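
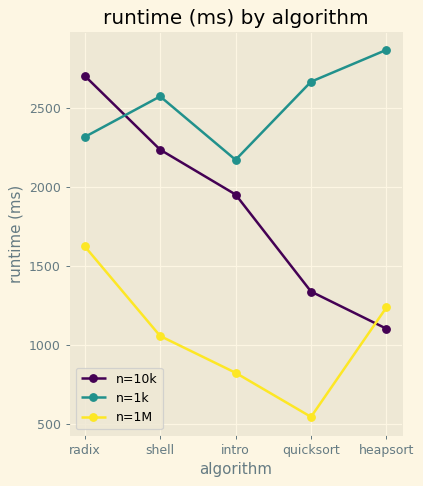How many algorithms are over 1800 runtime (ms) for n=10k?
3

Above 1800: radix, shell, intro.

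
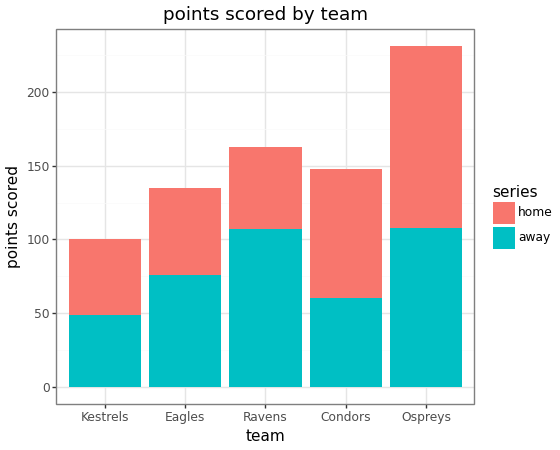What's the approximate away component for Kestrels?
≈ 40

away top ≈ 40, bottom ≈ 0; segment ≈ 40.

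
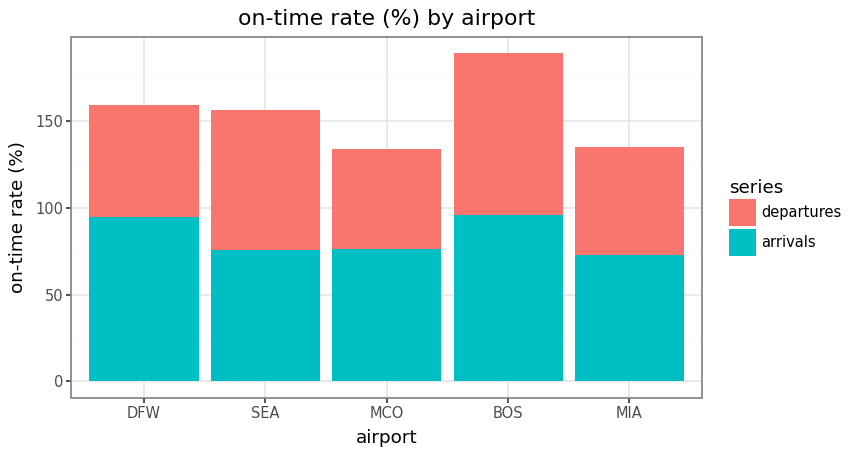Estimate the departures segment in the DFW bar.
departures top ≈ 160, bottom ≈ 100; segment ≈ 60.

≈ 60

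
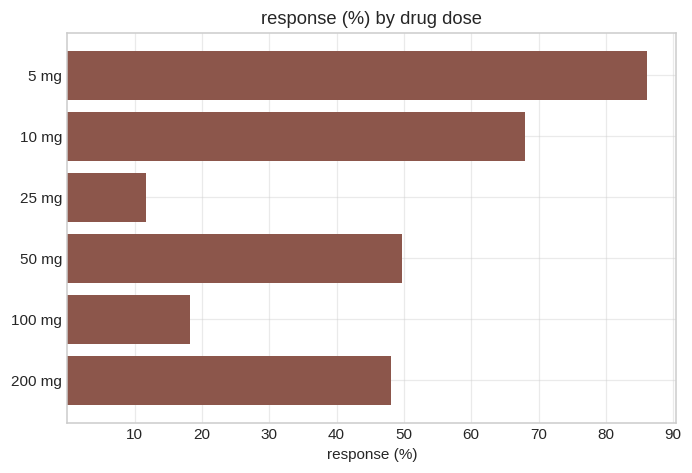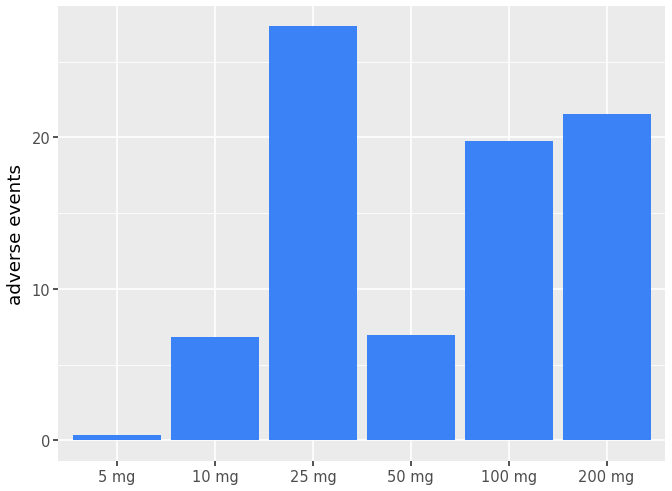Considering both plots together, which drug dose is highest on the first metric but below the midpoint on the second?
5 mg

Chart 2 median adverse events ≈ 15; below-median drug doses: 5 mg, 10 mg, 50 mg. Among those, 5 mg has the highest response (%) (≈ 90).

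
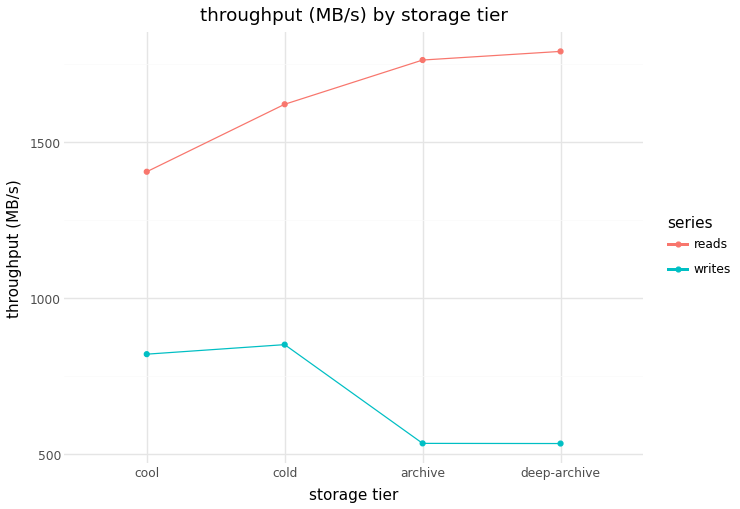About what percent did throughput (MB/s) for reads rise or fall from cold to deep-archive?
cold ≈ 1600, deep-archive ≈ 1800; (1800 − 1600) / 1600 ≈ +12.5%.

≈ +12.5%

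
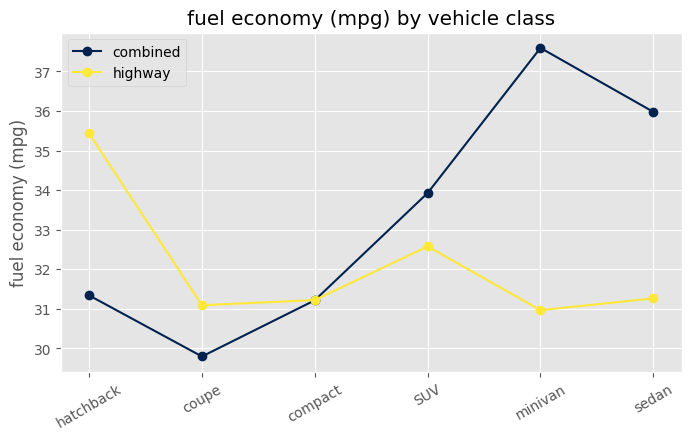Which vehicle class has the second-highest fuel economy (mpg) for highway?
Top 3 for highway: hatchback ≈ 35, SUV ≈ 33, sedan ≈ 31.

SUV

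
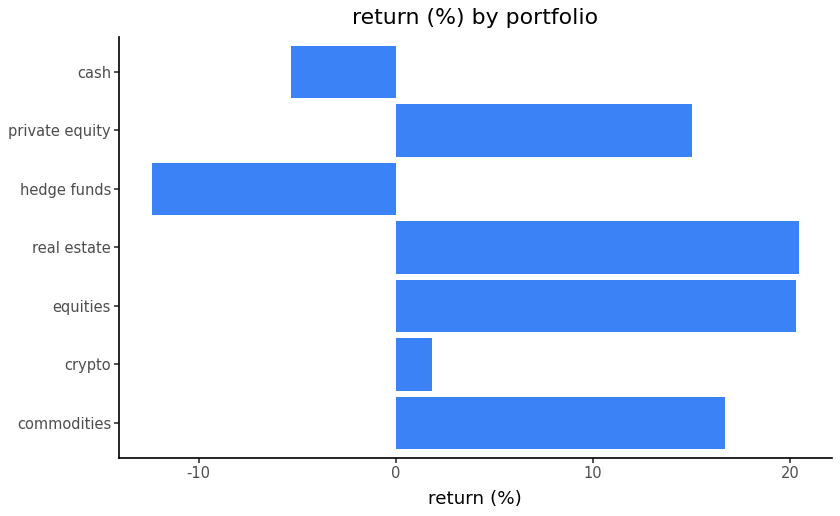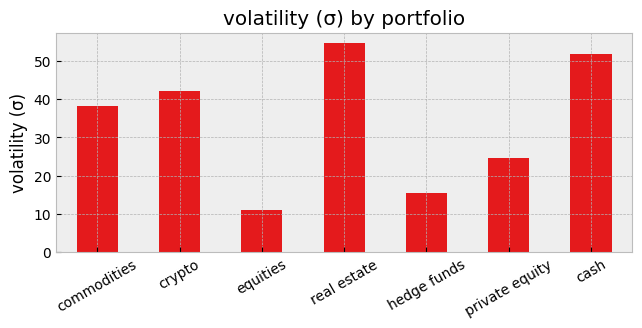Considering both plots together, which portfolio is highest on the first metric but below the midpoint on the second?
equities

Chart 2 median volatility (σ) ≈ 40; below-median portfolios: equities, hedge funds, private equity. Among those, equities has the highest return (%) (≈ 20).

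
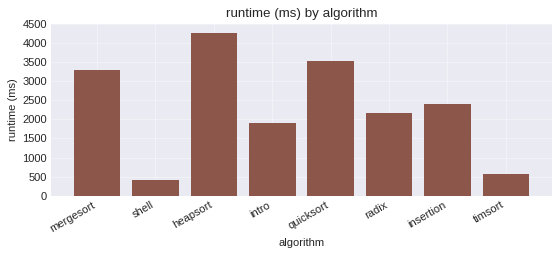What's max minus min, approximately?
Max heapsort ≈ 4500, min shell ≈ 500; range ≈ 4000.

≈ 4000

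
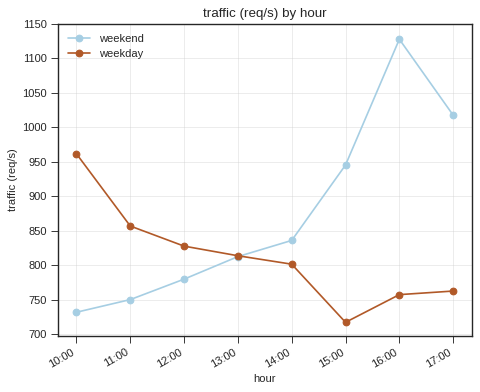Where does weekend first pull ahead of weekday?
14:00

13:00: weekend ≈ 800 vs weekday ≈ 800 (not yet); 14:00: weekend ≈ 850 vs weekday ≈ 800 (first crossover).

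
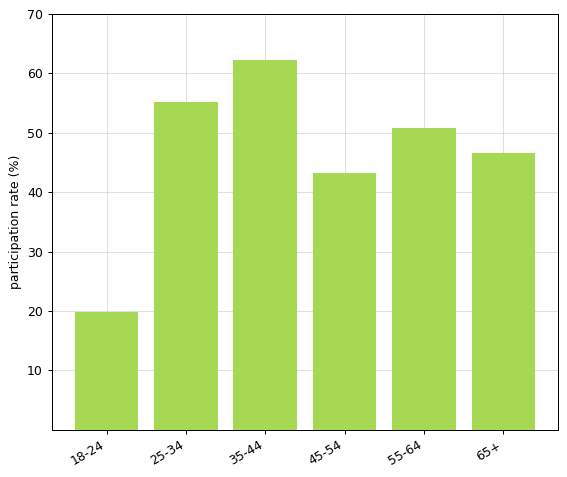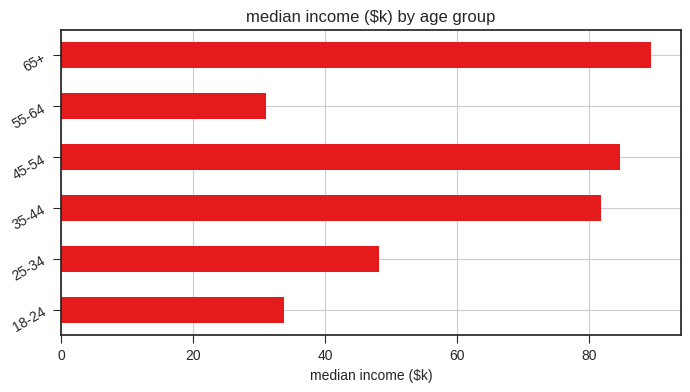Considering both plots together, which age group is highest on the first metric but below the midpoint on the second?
Chart 2 median median income ($k) ≈ 60; below-median age groups: 18-24, 25-34, 55-64. Among those, 25-34 has the highest participation rate (%) (≈ 60).

25-34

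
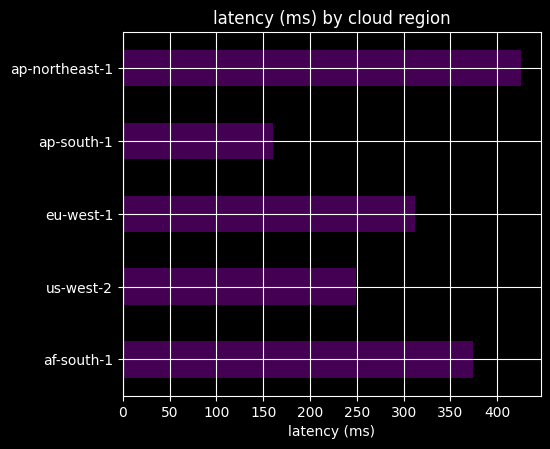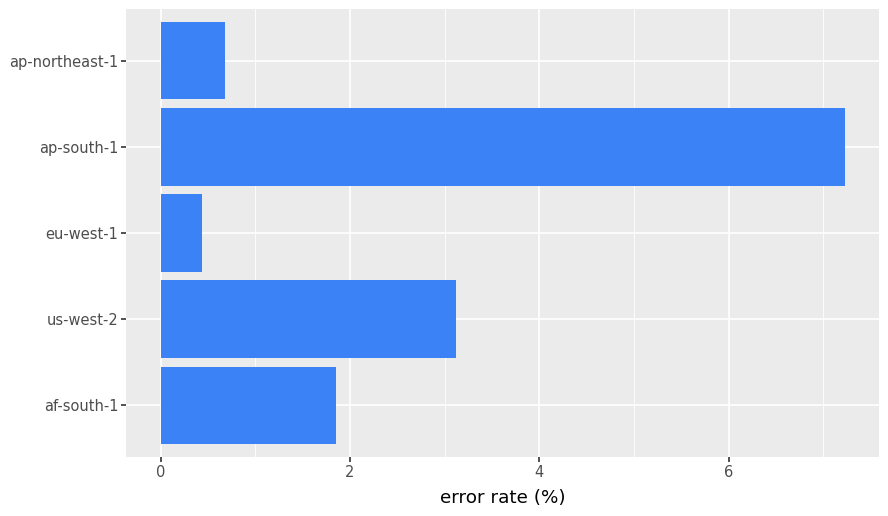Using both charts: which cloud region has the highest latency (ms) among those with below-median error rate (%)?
Chart 2 median error rate (%) ≈ 2; below-median cloud regions: eu-west-1, ap-northeast-1. Among those, ap-northeast-1 has the highest latency (ms) (≈ 450).

ap-northeast-1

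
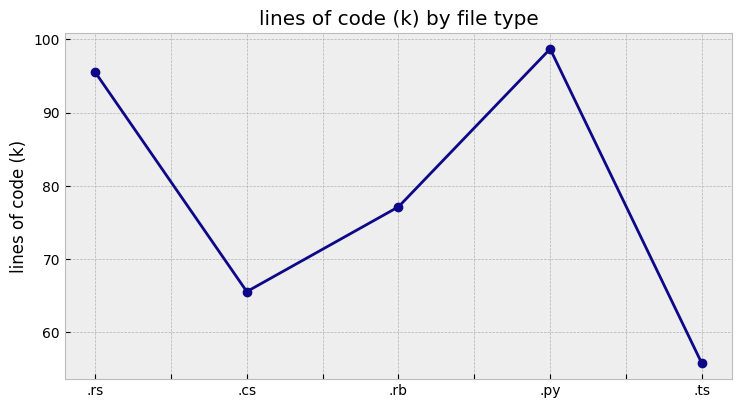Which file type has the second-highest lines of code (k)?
Top 3: .py ≈ 100, .rs ≈ 95, .rb ≈ 75.

.rs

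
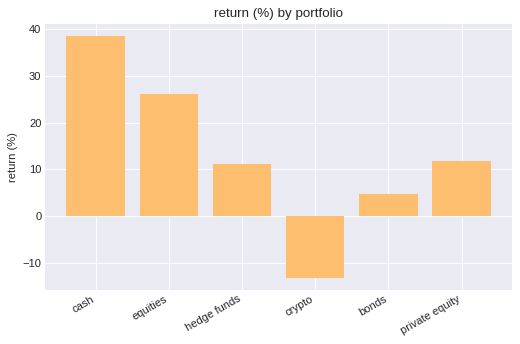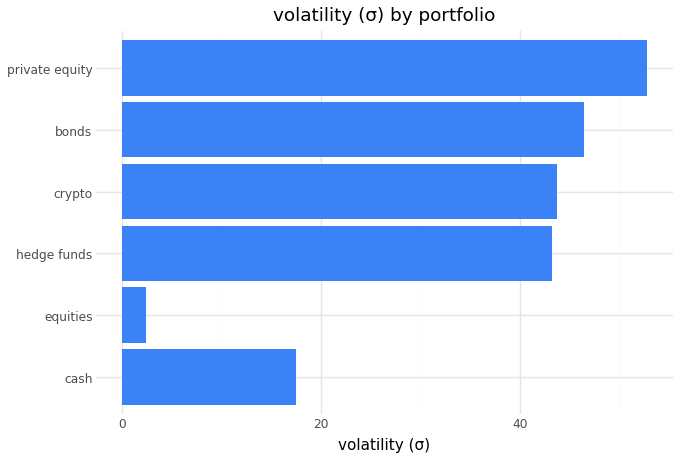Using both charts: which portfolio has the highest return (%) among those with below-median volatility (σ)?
Chart 2 median volatility (σ) ≈ 45; below-median portfolios: cash, equities, hedge funds. Among those, cash has the highest return (%) (≈ 40).

cash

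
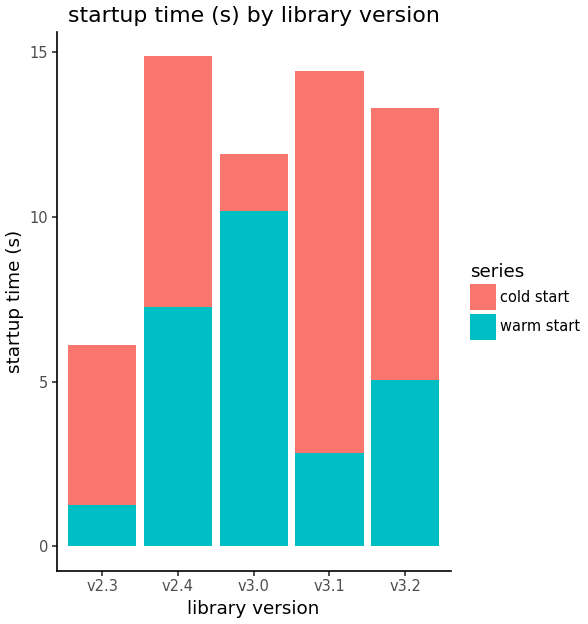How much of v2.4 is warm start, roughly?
warm start top ≈ 8, bottom ≈ 0; segment ≈ 8.

≈ 8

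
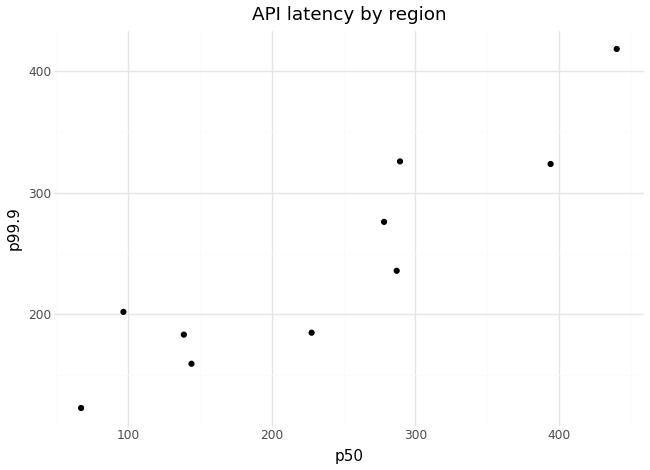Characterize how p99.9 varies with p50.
Points are positively correlated; strong (|r| ≈ 0.9).

positive, strong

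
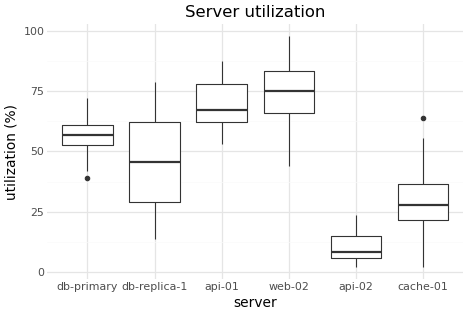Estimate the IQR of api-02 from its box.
Q3 ≈ 20, Q1 ≈ 10; IQR ≈ 10.

≈ 10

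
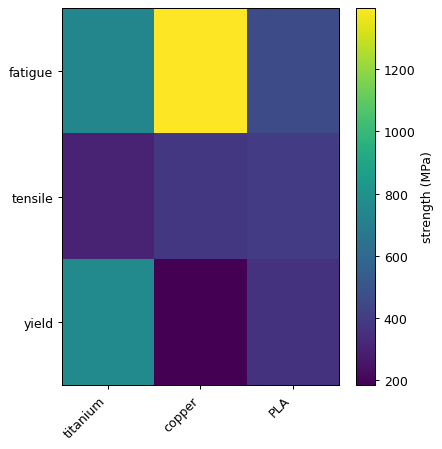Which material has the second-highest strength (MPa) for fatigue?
Top 3 for fatigue: copper ≈ 1400, titanium ≈ 800, PLA ≈ 400.

titanium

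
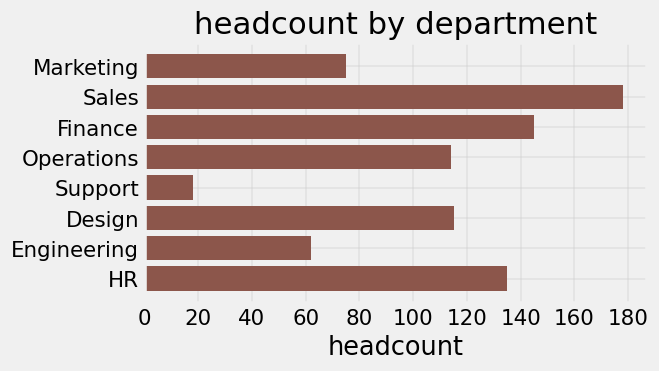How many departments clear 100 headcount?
Above 100: Sales, Finance, Operations, Design, HR.

5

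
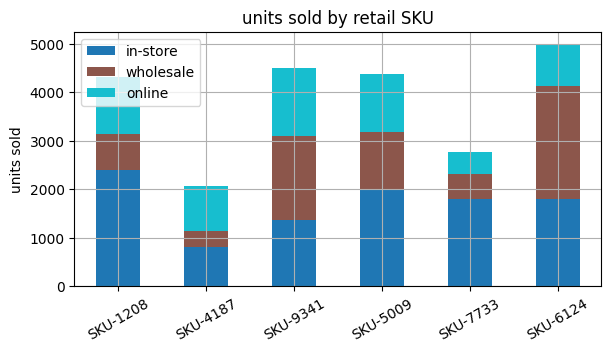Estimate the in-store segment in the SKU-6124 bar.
in-store top ≈ 2000, bottom ≈ 0; segment ≈ 2000.

≈ 2000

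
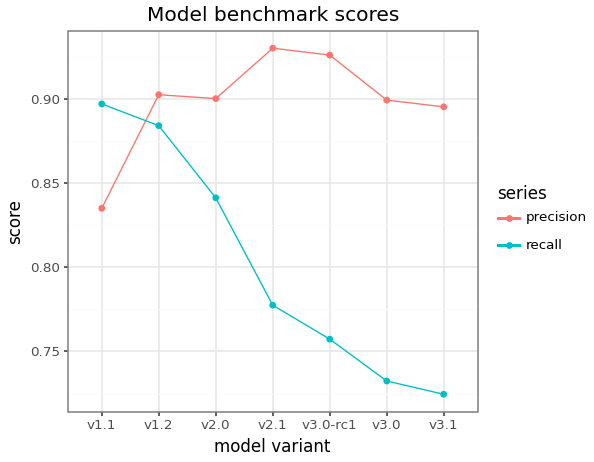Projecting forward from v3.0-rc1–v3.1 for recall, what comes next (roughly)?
≈ 0.7

Last three: 0.76, 0.74, 0.72 → slope ≈ -0.02/step → next ≈ 0.7.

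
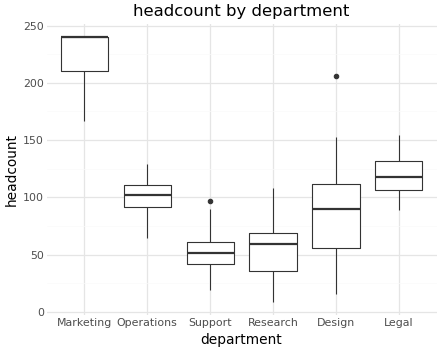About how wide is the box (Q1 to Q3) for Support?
≈ 20

Q3 ≈ 60, Q1 ≈ 40; IQR ≈ 20.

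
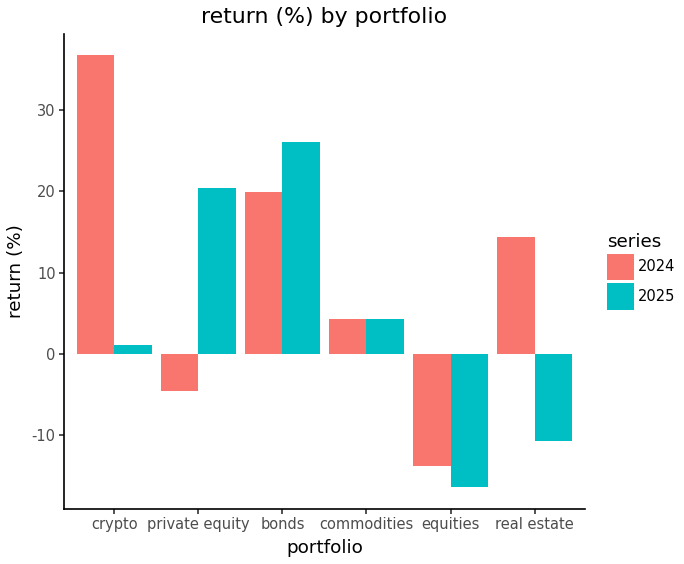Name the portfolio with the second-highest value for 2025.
private equity

Top 3 for 2025: bonds ≈ 25, private equity ≈ 20, commodities ≈ 5.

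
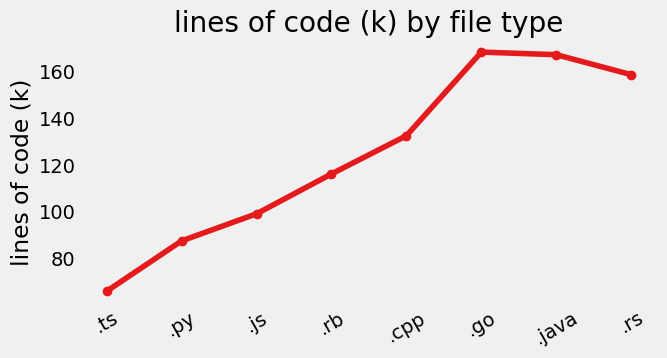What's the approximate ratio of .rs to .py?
.rs ≈ 160, .py ≈ 90; 160/90 ≈ 1.78.

≈ 1.78×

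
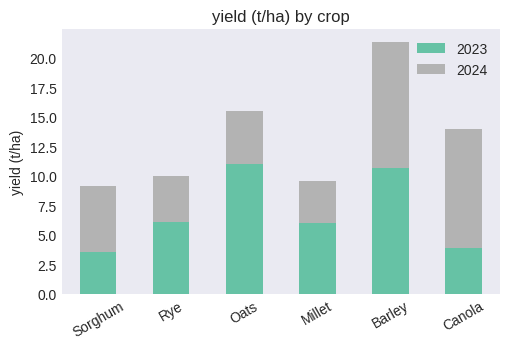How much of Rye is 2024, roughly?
≈ 4

2024 top ≈ 10, bottom ≈ 6; segment ≈ 4.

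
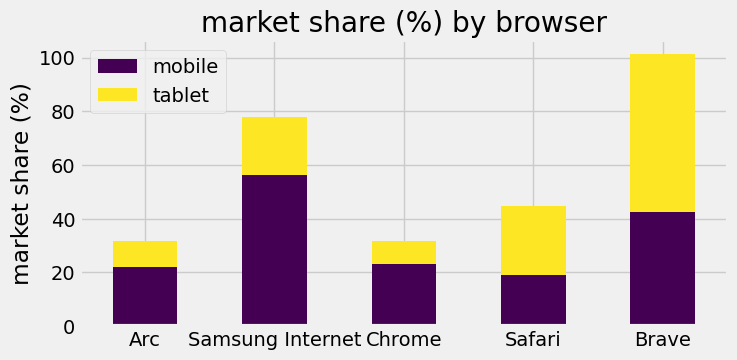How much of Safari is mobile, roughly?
≈ 20

mobile top ≈ 20, bottom ≈ 0; segment ≈ 20.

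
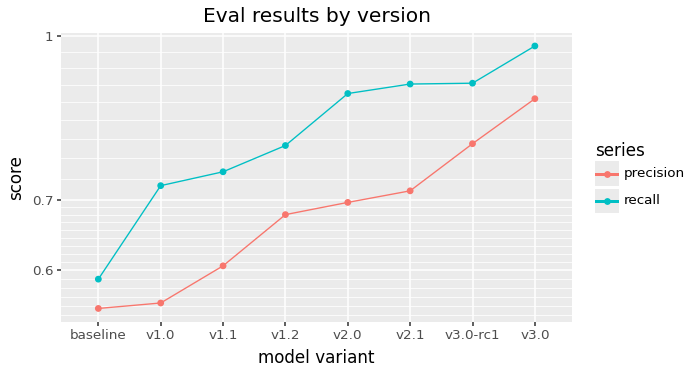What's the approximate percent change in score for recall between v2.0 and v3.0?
≈ +11.1%

v2.0 ≈ 0.90, v3.0 ≈ 1.00; (1.00 − 0.90) / 0.90 ≈ +11.1%.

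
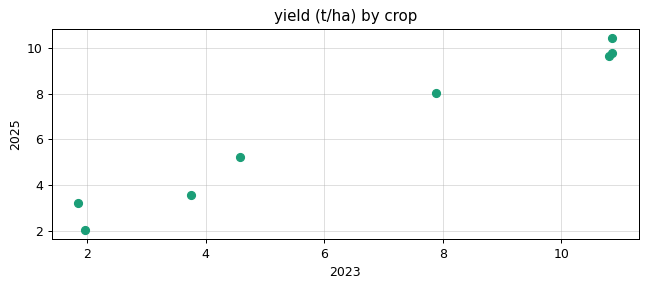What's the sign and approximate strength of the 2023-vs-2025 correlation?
Points are positively correlated; strong (|r| ≈ 1.0).

positive, strong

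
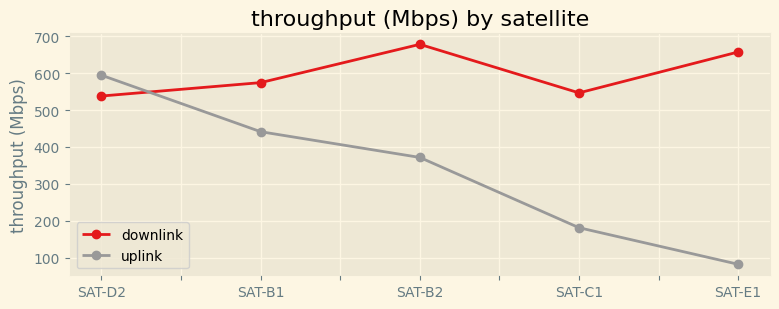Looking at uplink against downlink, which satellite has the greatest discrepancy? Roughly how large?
SAT-E1, ≈ 550 Mbps

SAT-E1: uplink ≈ 100, downlink ≈ 650 → gap ≈ 550. Next-largest (SAT-C1) is only ≈ 350.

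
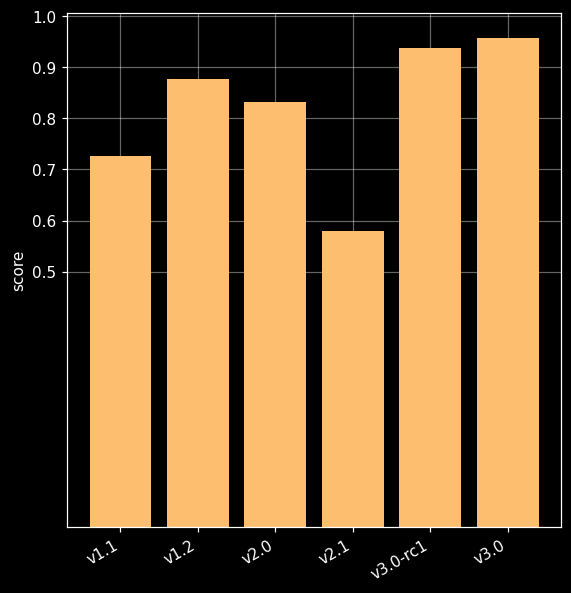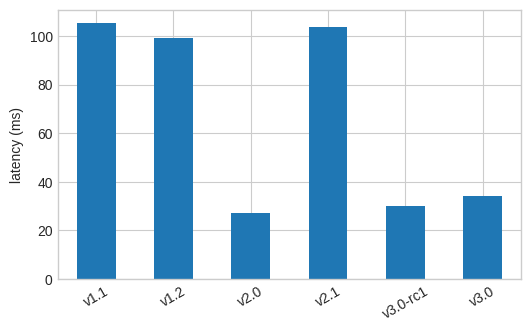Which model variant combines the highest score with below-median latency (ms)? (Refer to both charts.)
Chart 2 median latency (ms) ≈ 70; below-median model variants: v2.0, v3.0-rc1, v3.0. Among those, v3.0 has the highest score (≈ 1).

v3.0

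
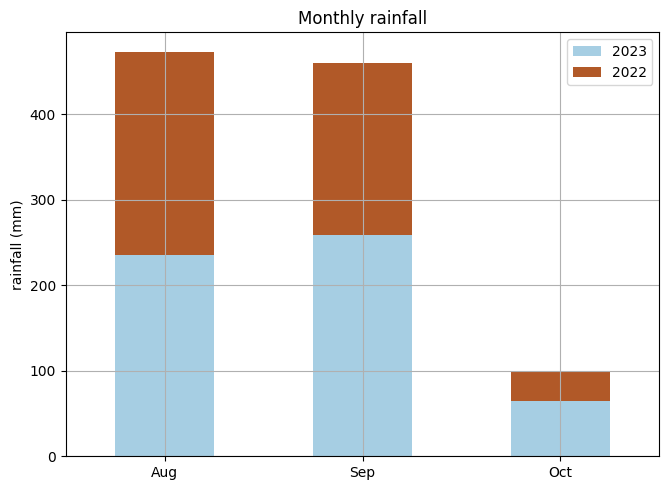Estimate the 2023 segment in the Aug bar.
2023 top ≈ 250, bottom ≈ 0; segment ≈ 250.

≈ 250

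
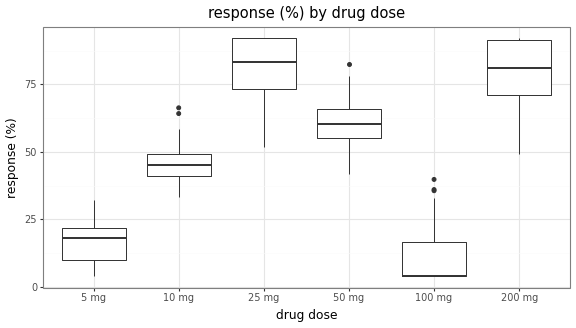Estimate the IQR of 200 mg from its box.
≈ 20

Q3 ≈ 90, Q1 ≈ 70; IQR ≈ 20.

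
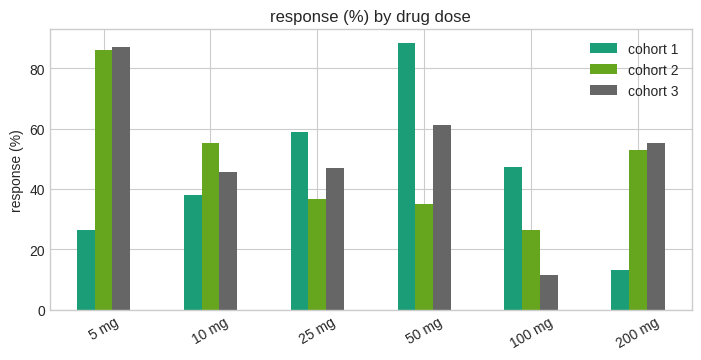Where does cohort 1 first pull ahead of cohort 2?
25 mg

10 mg: cohort 1 ≈ 40 vs cohort 2 ≈ 60 (not yet); 25 mg: cohort 1 ≈ 60 vs cohort 2 ≈ 40 (first crossover).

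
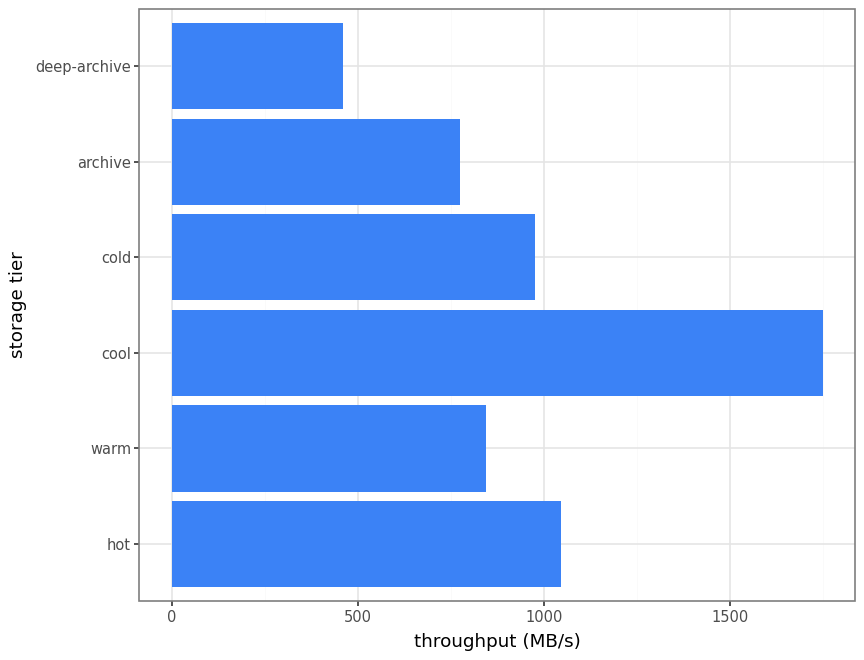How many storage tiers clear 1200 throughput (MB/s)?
Above 1200: cool.

1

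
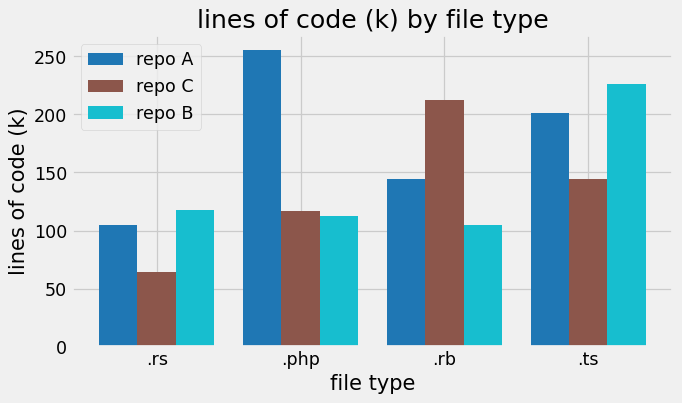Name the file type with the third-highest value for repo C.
Top 4 for repo C: .rb ≈ 200, .ts ≈ 150, .php ≈ 125, .rs ≈ 75.

.php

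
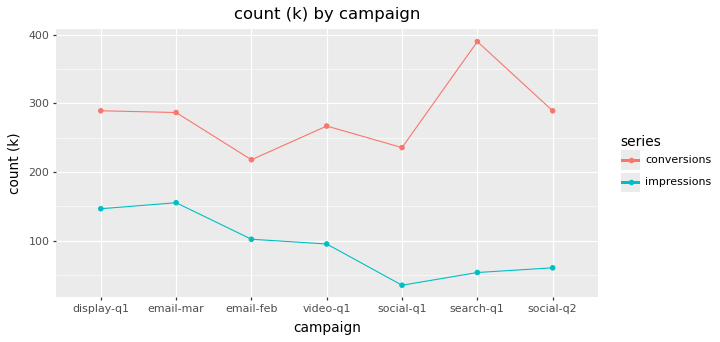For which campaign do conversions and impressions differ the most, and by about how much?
search-q1: conversions ≈ 400, impressions ≈ 50 → gap ≈ 350. Next-largest (social-q2) is only ≈ 250.

search-q1, ≈ 350 k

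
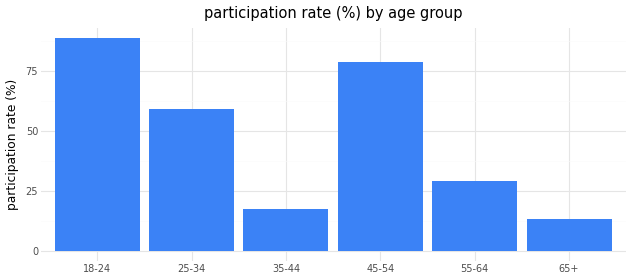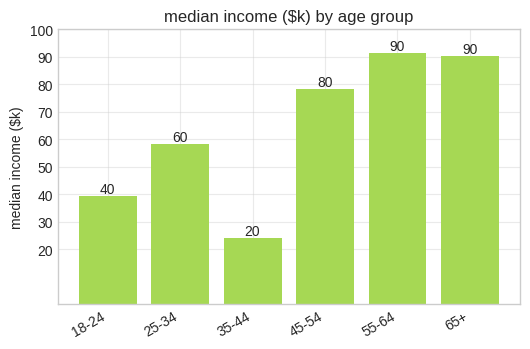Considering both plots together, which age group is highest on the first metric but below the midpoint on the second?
18-24

Chart 2 median median income ($k) ≈ 70; below-median age groups: 18-24, 25-34, 35-44. Among those, 18-24 has the highest participation rate (%) (≈ 90).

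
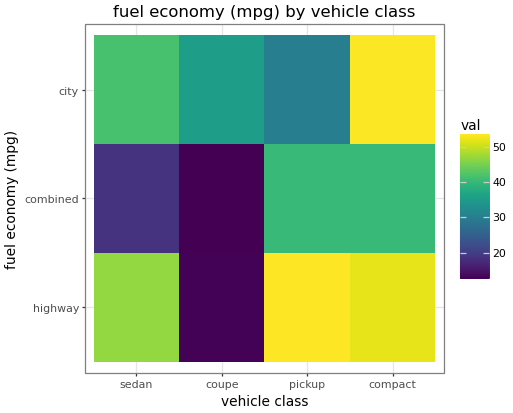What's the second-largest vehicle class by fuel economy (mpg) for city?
Top 3 for city: compact ≈ 55, sedan ≈ 40, coupe ≈ 35.

sedan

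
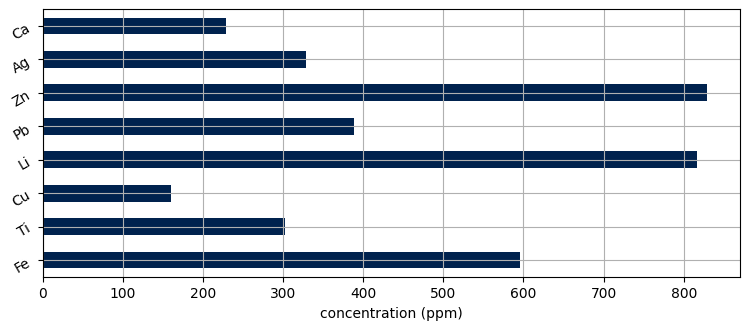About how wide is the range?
Max Zn ≈ 800, min Cu ≈ 200; range ≈ 600.

≈ 600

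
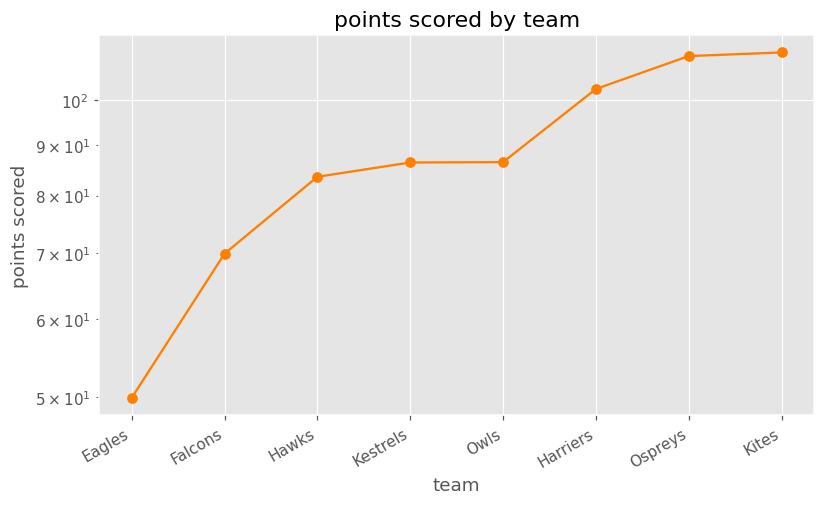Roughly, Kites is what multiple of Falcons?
Kites ≈ 110, Falcons ≈ 70; 110/70 ≈ 1.57.

≈ 1.57×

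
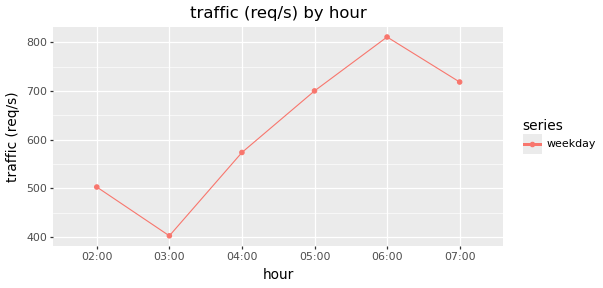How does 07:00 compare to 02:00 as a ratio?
≈ 1.4×

07:00 ≈ 700, 02:00 ≈ 500; 700/500 ≈ 1.4.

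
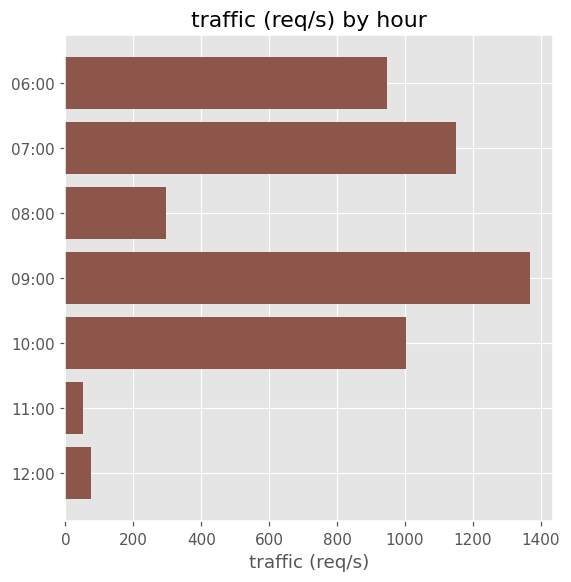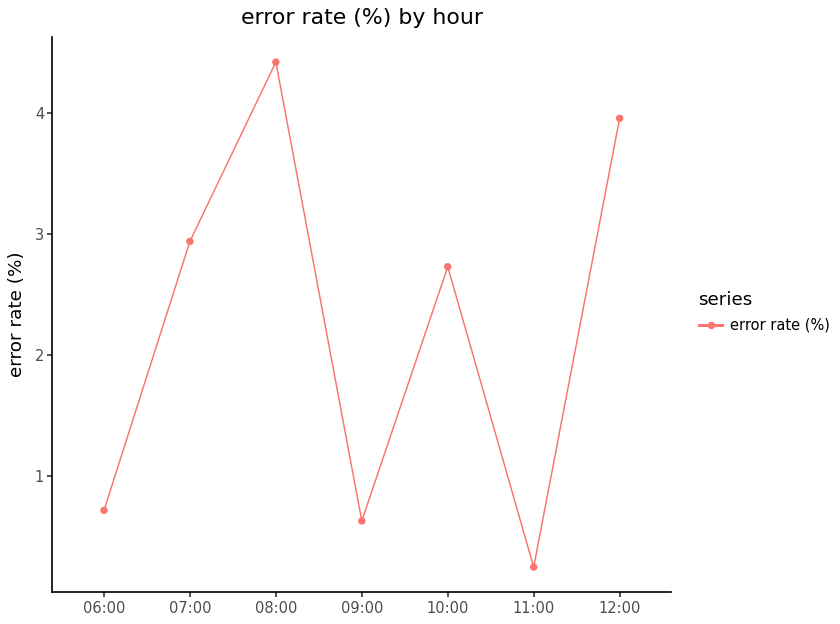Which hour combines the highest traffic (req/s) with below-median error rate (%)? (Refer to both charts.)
Chart 2 median error rate (%) ≈ 2.5; below-median hours: 06:00, 09:00, 11:00. Among those, 09:00 has the highest traffic (req/s) (≈ 1400).

09:00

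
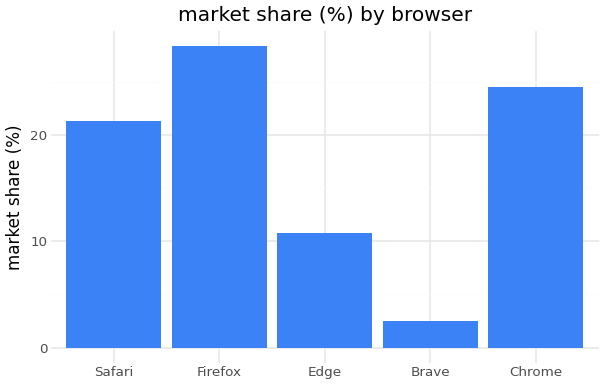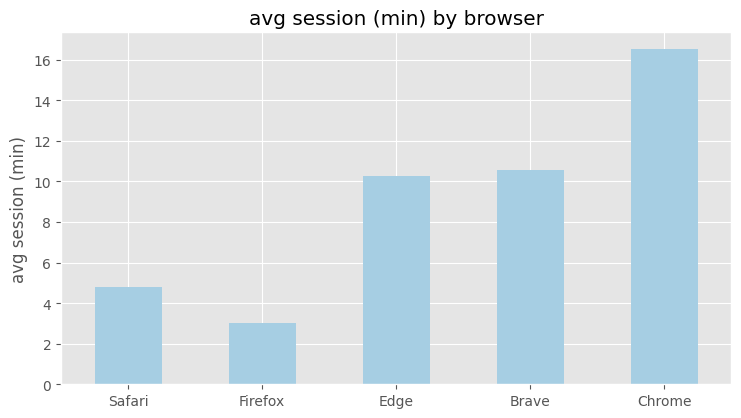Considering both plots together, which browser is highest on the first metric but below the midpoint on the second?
Firefox

Chart 2 median avg session (min) ≈ 10; below-median browsers: Safari, Firefox. Among those, Firefox has the highest market share (%) (≈ 30).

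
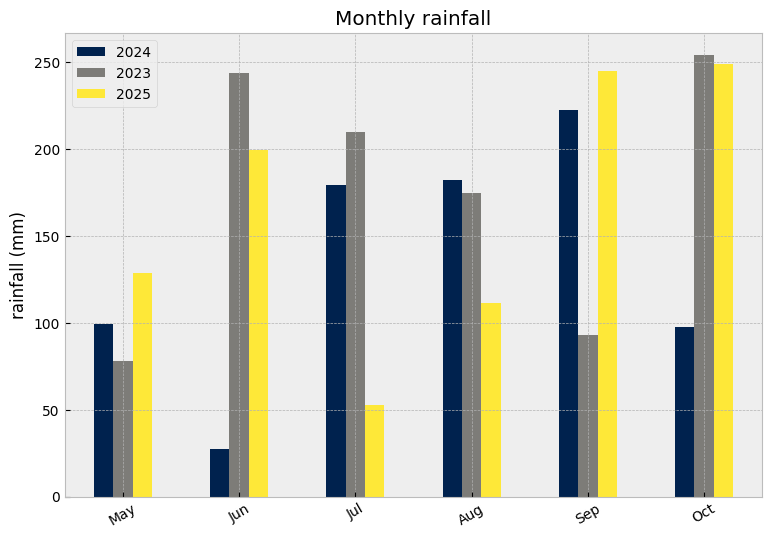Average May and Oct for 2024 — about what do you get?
≈ 100

(100 + 100) / 2 ≈ 100.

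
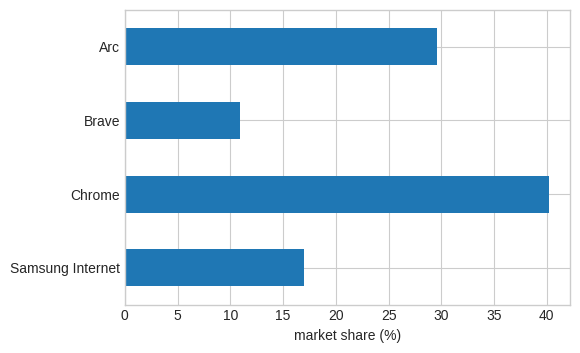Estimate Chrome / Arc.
≈ 1.33×

Chrome ≈ 40, Arc ≈ 30; 40/30 ≈ 1.33.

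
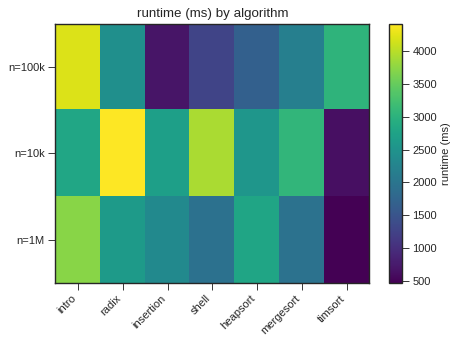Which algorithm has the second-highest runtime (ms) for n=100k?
Top 3 for n=100k: intro ≈ 4000, timsort ≈ 3000, radix ≈ 2500.

timsort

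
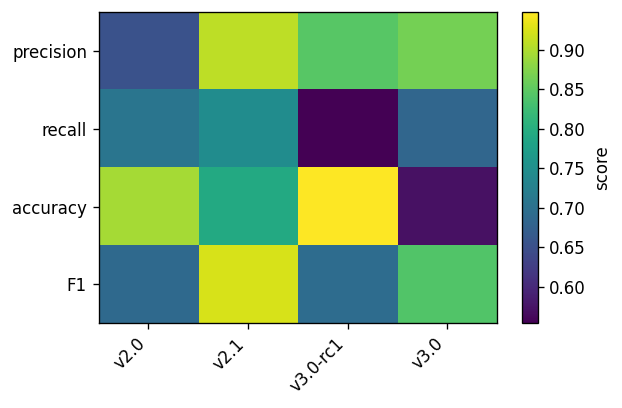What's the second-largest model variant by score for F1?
Top 3 for F1: v2.1 ≈ 0.90, v3.0 ≈ 0.85, v3.0-rc1 ≈ 0.70.

v3.0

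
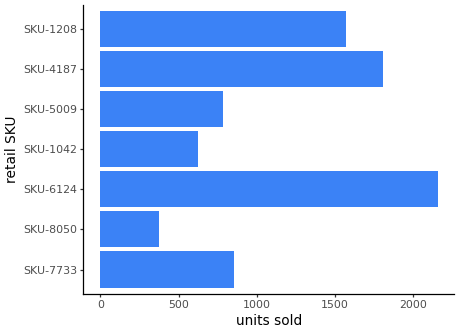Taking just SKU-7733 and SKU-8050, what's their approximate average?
(800 + 400) / 2 ≈ 600.

≈ 600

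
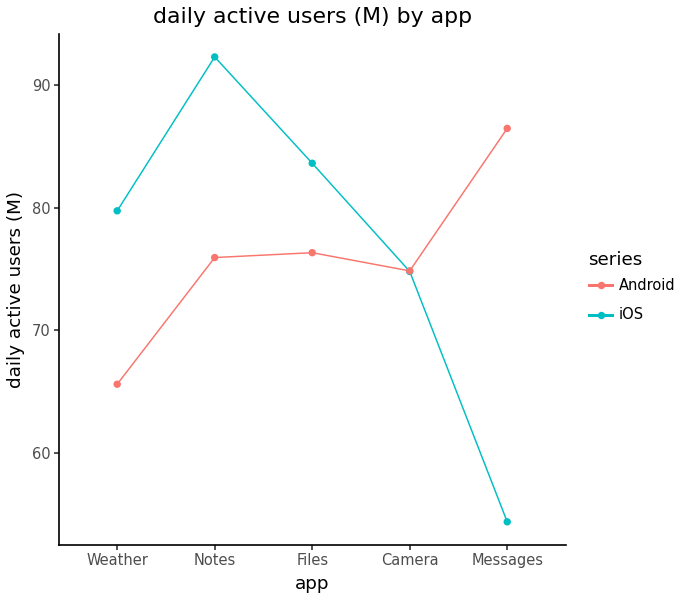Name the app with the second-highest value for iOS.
Top 3 for iOS: Notes ≈ 90, Files ≈ 85, Weather ≈ 80.

Files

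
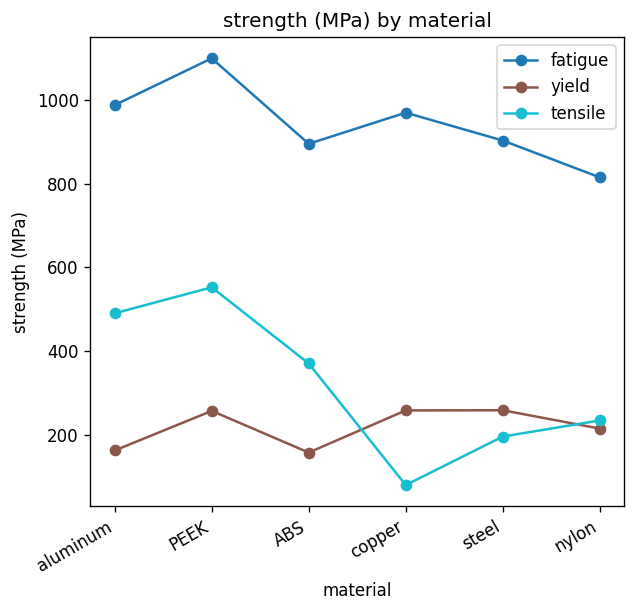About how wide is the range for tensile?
Max PEEK ≈ 600, min copper ≈ 100; range ≈ 500.

≈ 500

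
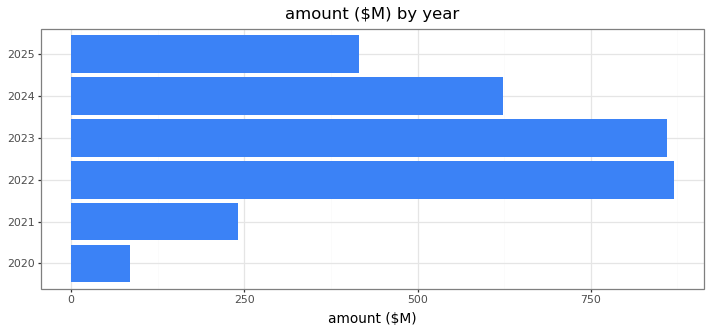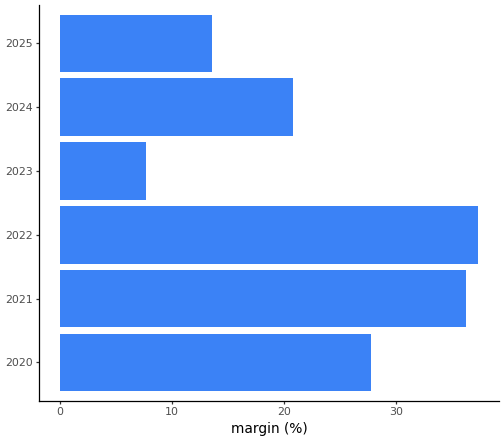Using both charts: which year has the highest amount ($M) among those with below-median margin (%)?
Chart 2 median margin (%) ≈ 25; below-median years: 2023, 2024, 2025. Among those, 2023 has the highest amount ($M) (≈ 900).

2023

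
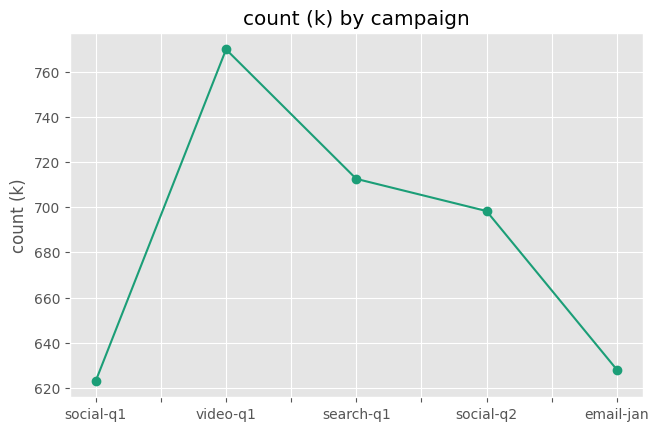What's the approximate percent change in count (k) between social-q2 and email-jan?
social-q2 ≈ 700, email-jan ≈ 620; (620 − 700) / 700 ≈ -11.4%.

≈ -11.4%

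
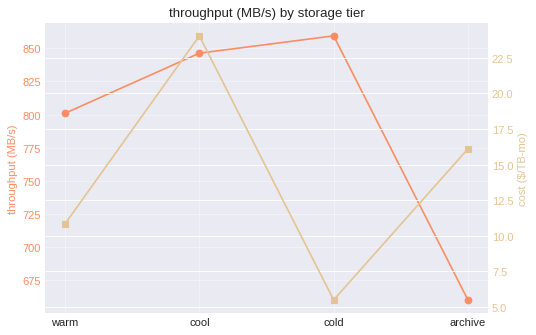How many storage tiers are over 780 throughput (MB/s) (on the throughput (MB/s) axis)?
3

Above 780: warm, cool, cold.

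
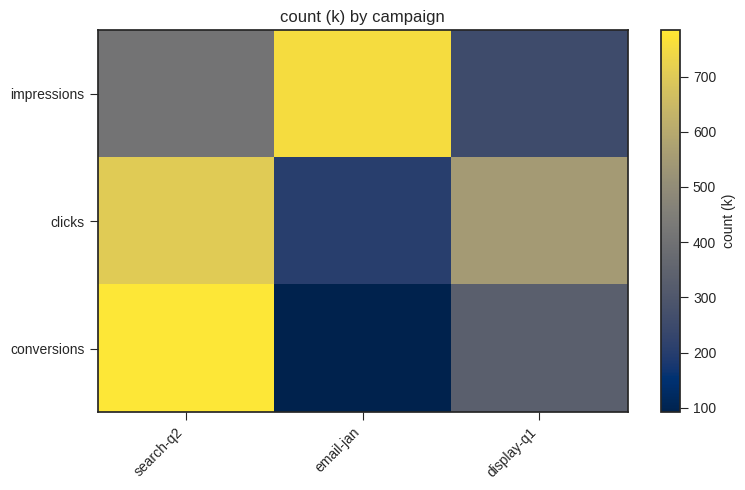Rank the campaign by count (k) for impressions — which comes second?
Top 3 for impressions: email-jan ≈ 800, search-q2 ≈ 400, display-q1 ≈ 300.

search-q2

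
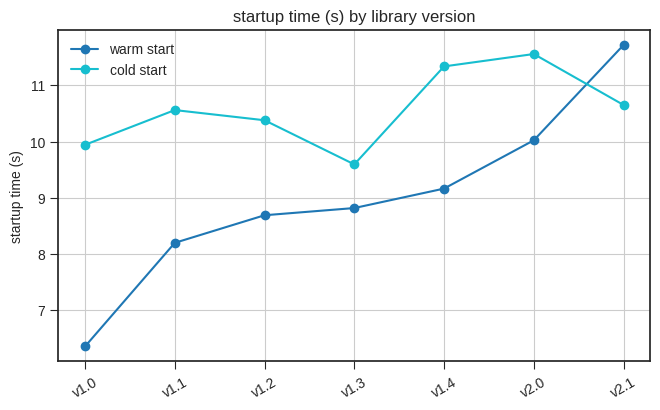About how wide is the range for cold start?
Max v2.0 ≈ 11.5, min v1.3 ≈ 9.5; range ≈ 2.0.

≈ 2.0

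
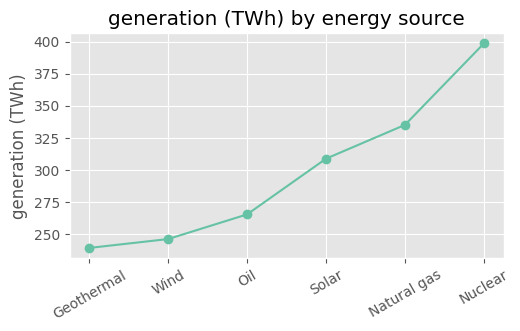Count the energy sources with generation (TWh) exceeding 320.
Above 320: Natural gas, Nuclear.

2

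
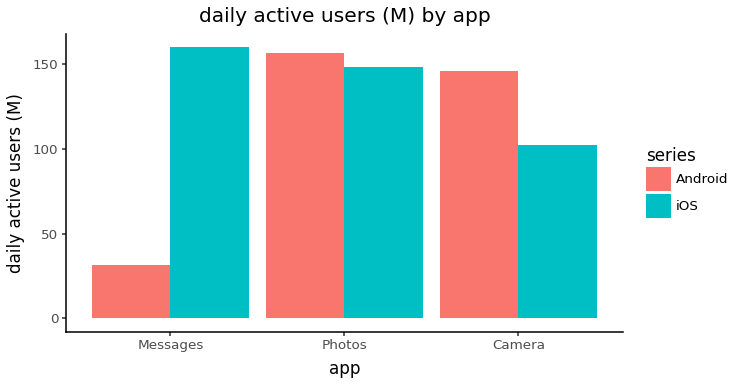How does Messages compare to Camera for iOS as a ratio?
Messages ≈ 160, Camera ≈ 100; 160/100 ≈ 1.6.

≈ 1.6×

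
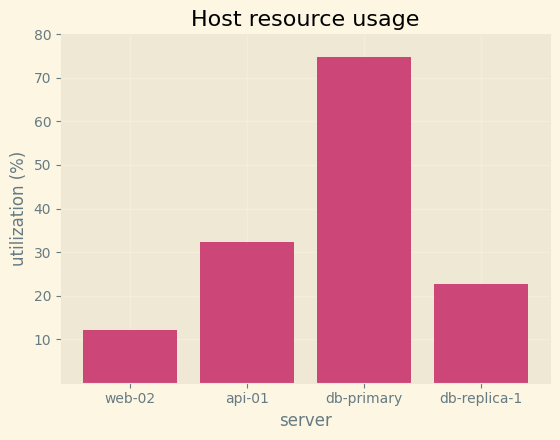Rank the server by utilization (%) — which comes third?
db-replica-1

Top 4: db-primary ≈ 70, api-01 ≈ 30, db-replica-1 ≈ 20, web-02 ≈ 10.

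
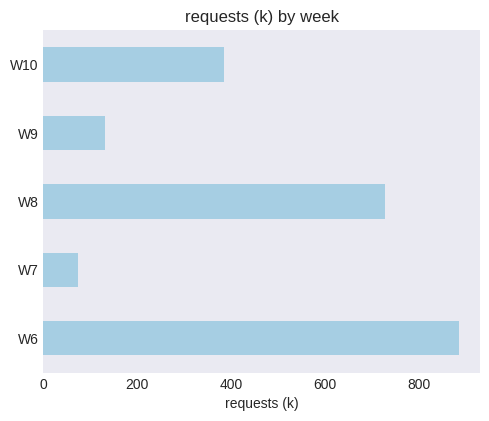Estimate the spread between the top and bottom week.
Max W6 ≈ 900, min W7 ≈ 100; range ≈ 800.

≈ 800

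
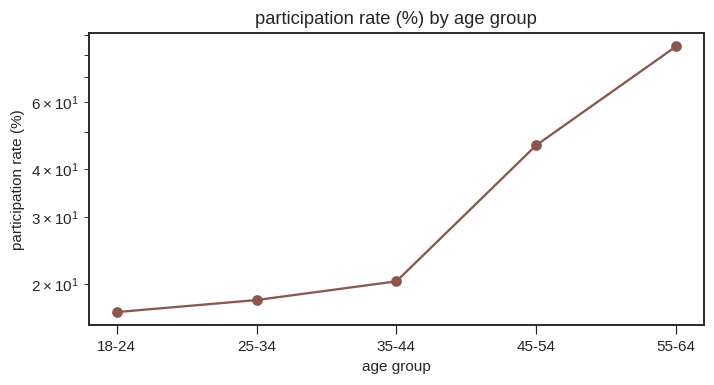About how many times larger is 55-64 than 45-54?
≈ 1.6×

55-64 ≈ 80, 45-54 ≈ 50; 80/50 ≈ 1.6.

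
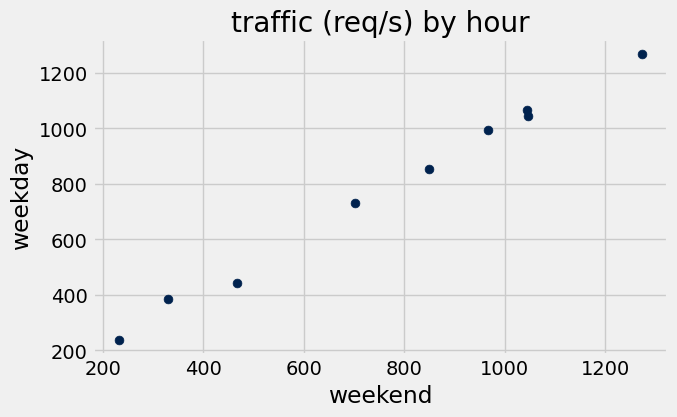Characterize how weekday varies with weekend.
Points are positively correlated; strong (|r| ≈ 1.0).

positive, strong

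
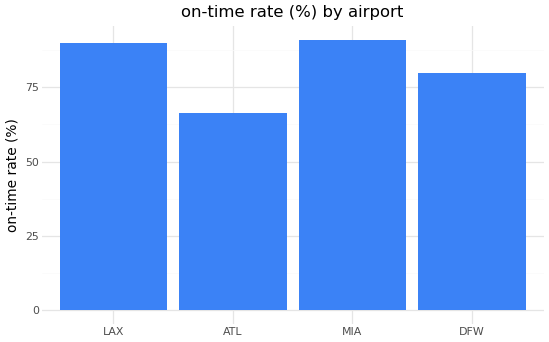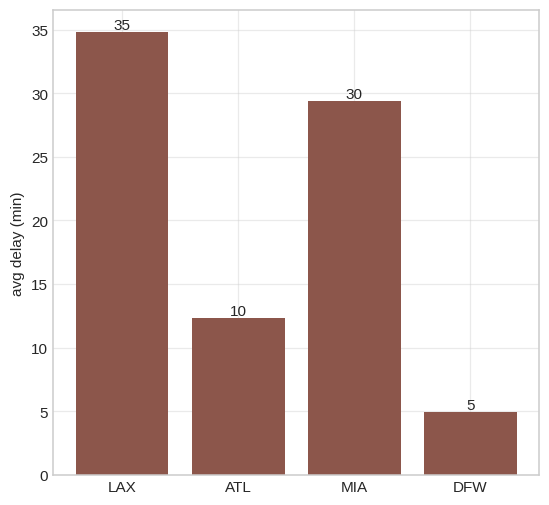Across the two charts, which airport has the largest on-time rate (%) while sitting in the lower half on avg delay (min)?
Chart 2 median avg delay (min) ≈ 20; below-median airports: ATL, DFW. Among those, DFW has the highest on-time rate (%) (≈ 80).

DFW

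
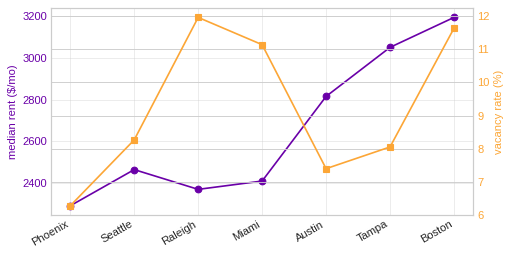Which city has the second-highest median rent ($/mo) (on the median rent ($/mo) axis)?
Tampa

Top 3 (on the median rent ($/mo) axis): Boston ≈ 3200, Tampa ≈ 3100, Austin ≈ 2800.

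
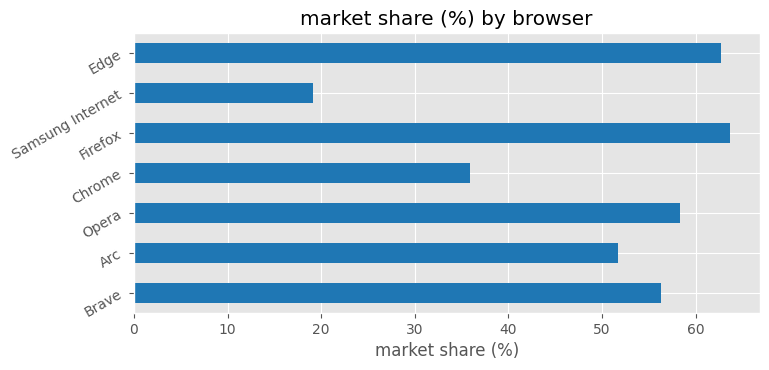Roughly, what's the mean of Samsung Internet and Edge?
(20 + 60) / 2 ≈ 40.

≈ 40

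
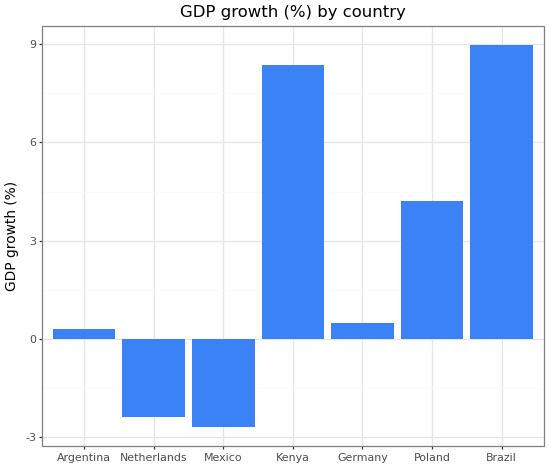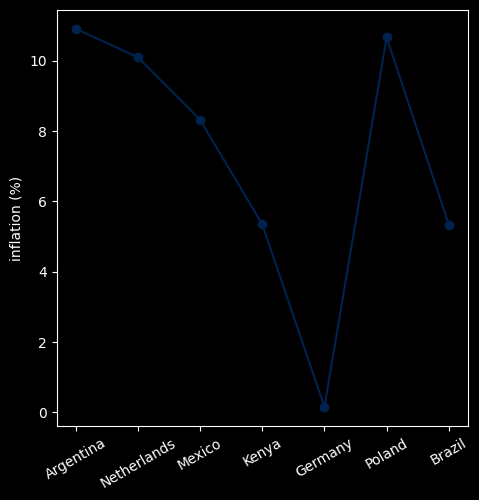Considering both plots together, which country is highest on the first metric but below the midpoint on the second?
Brazil

Chart 2 median inflation (%) ≈ 8; below-median countries: Kenya, Germany, Brazil. Among those, Brazil has the highest GDP growth (%) (≈ 9).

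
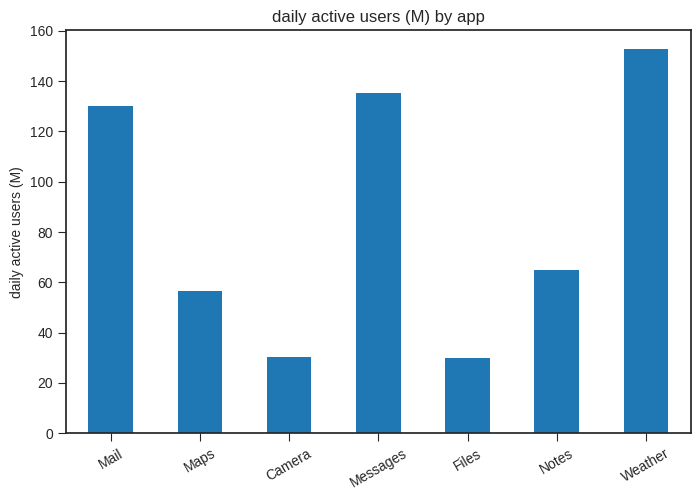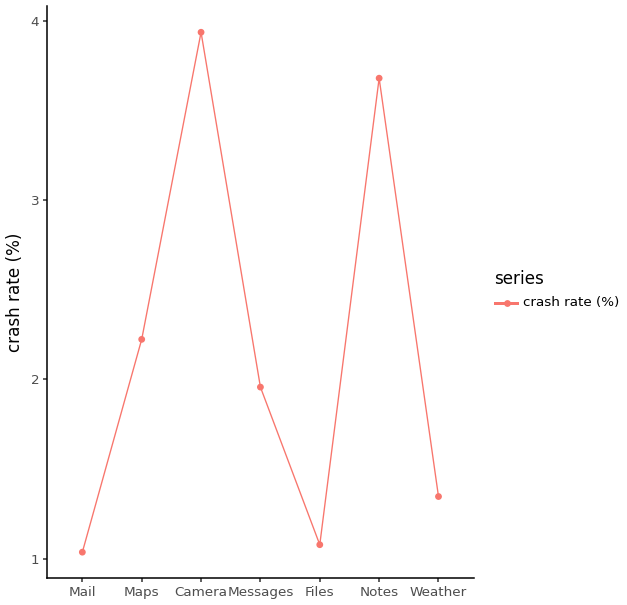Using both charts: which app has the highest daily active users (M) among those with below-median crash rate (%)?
Weather

Chart 2 median crash rate (%) ≈ 2; below-median apps: Mail, Files, Weather. Among those, Weather has the highest daily active users (M) (≈ 160).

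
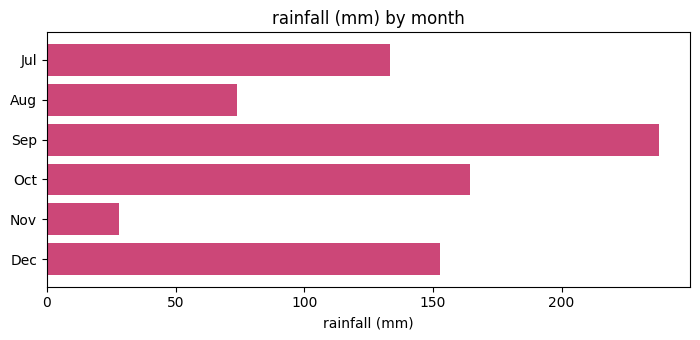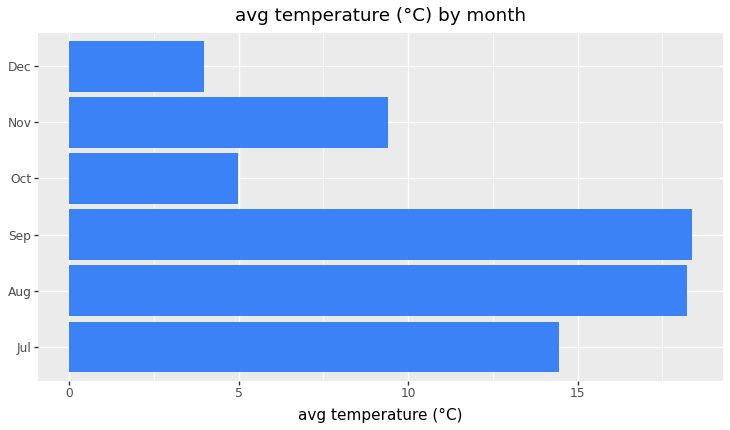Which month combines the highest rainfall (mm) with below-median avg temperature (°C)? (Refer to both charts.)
Oct

Chart 2 median avg temperature (°C) ≈ 12; below-median months: Oct, Nov, Dec. Among those, Oct has the highest rainfall (mm) (≈ 175).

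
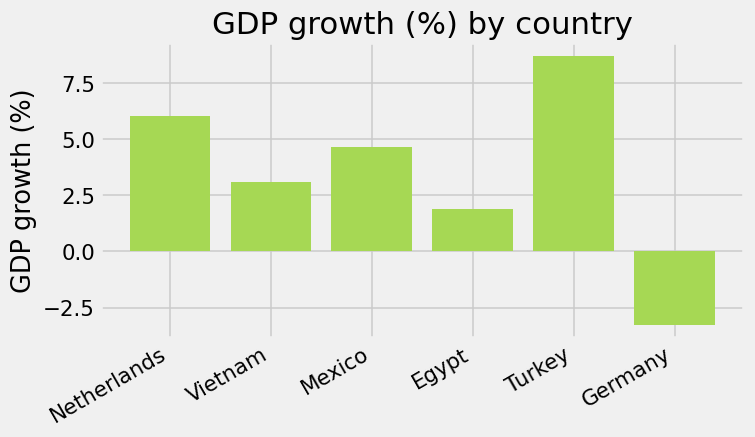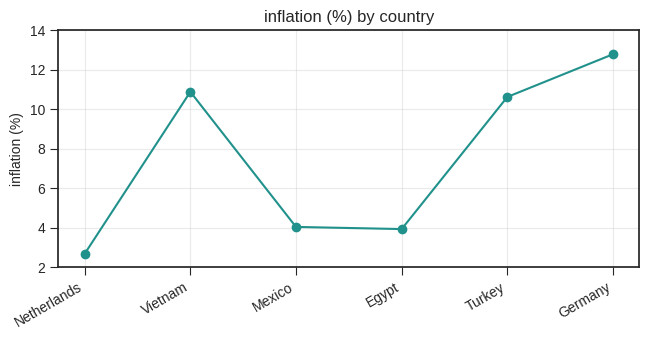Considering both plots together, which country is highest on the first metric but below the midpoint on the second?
Netherlands

Chart 2 median inflation (%) ≈ 8; below-median countries: Netherlands, Mexico, Egypt. Among those, Netherlands has the highest GDP growth (%) (≈ 6).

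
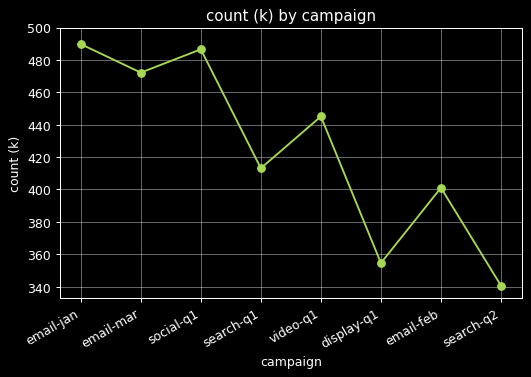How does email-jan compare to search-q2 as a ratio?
≈ 1.41×

email-jan ≈ 480, search-q2 ≈ 340; 480/340 ≈ 1.41.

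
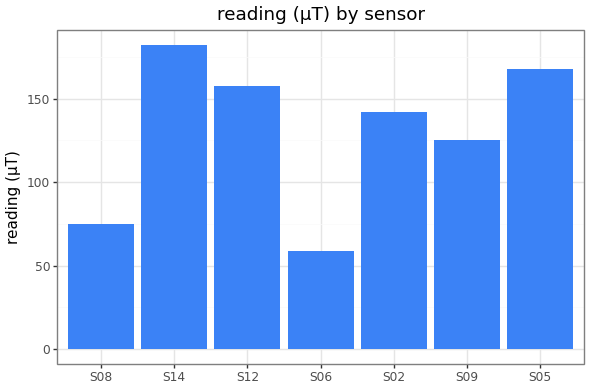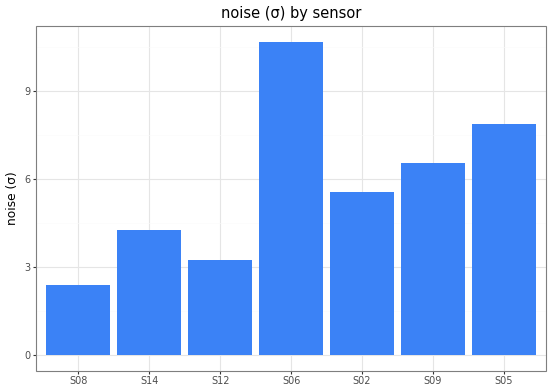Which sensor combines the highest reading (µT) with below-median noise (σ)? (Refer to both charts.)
S14

Chart 2 median noise (σ) ≈ 6; below-median sensors: S08, S14, S12. Among those, S14 has the highest reading (µT) (≈ 180).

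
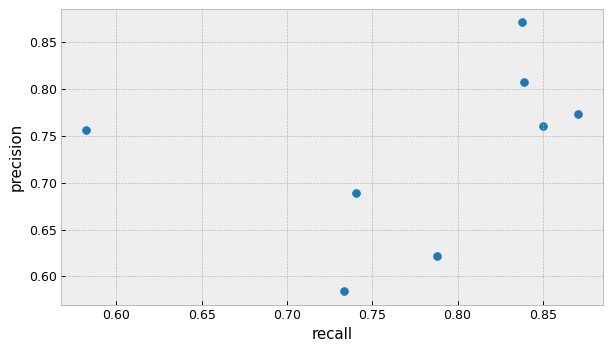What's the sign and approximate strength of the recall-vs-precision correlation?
positive, weak

Points are positively correlated; weak (|r| ≈ 0.3).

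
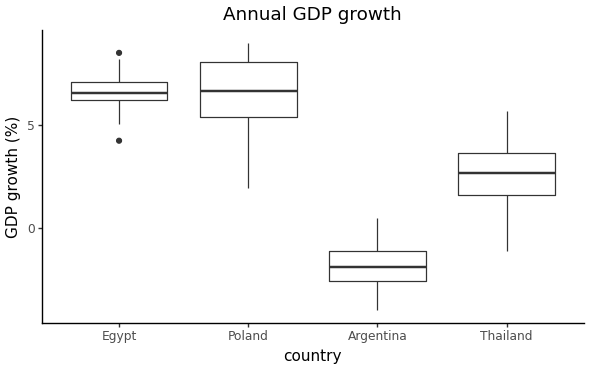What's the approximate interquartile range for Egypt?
≈ 1

Q3 ≈ 7, Q1 ≈ 6; IQR ≈ 1.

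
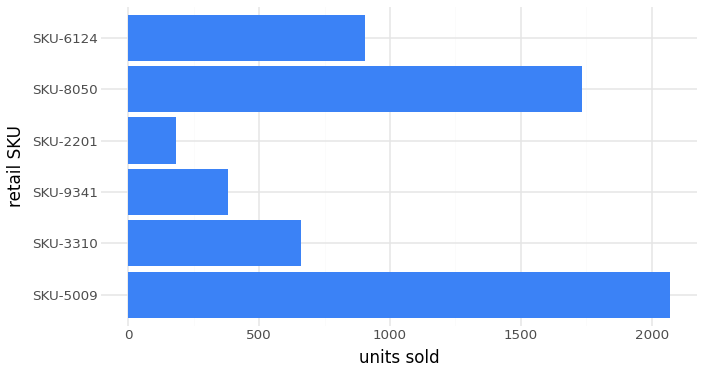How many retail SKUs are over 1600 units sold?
2

Above 1600: SKU-5009, SKU-8050.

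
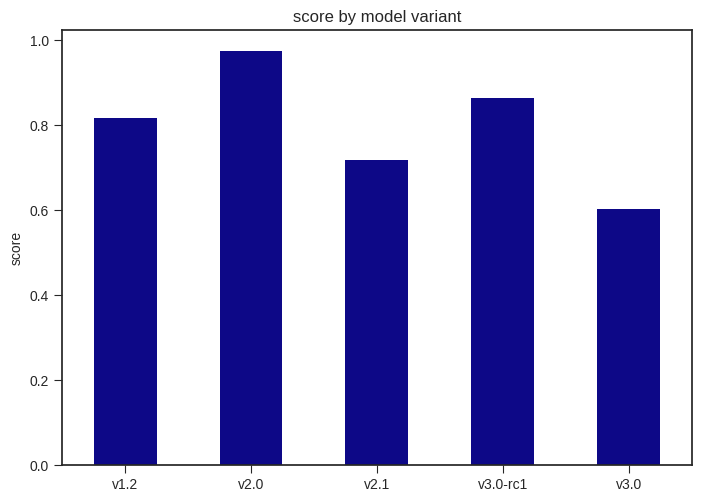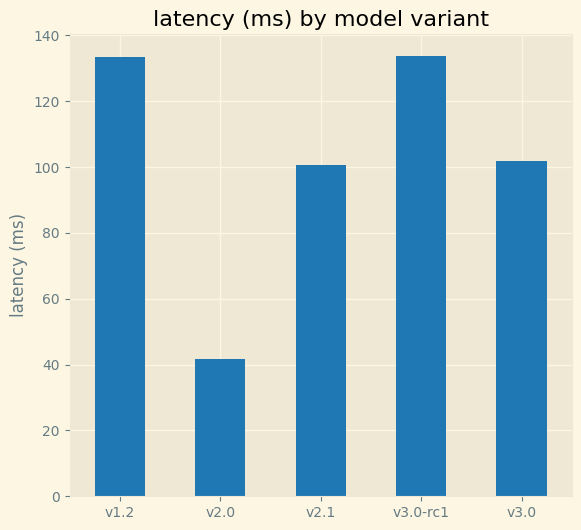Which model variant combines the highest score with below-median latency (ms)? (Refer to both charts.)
Chart 2 median latency (ms) ≈ 100; below-median model variants: v2.0, v2.1. Among those, v2.0 has the highest score (≈ 1).

v2.0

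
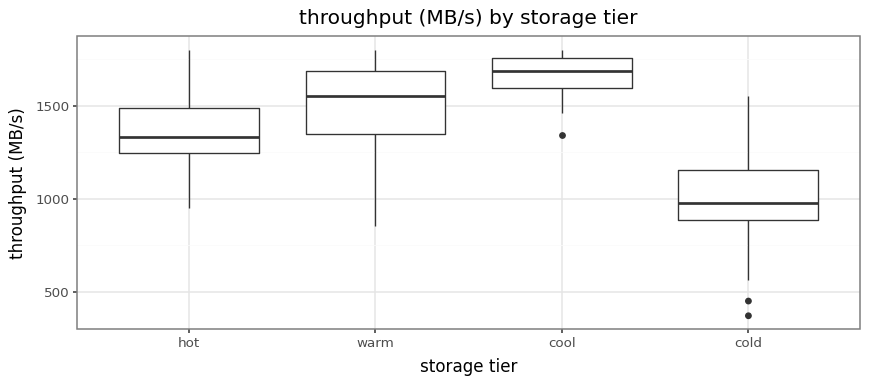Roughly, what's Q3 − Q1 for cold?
≈ 300

Q3 ≈ 1200, Q1 ≈ 900; IQR ≈ 300.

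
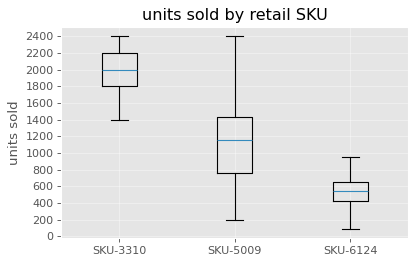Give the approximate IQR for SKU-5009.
≈ 600

Q3 ≈ 1400, Q1 ≈ 800; IQR ≈ 600.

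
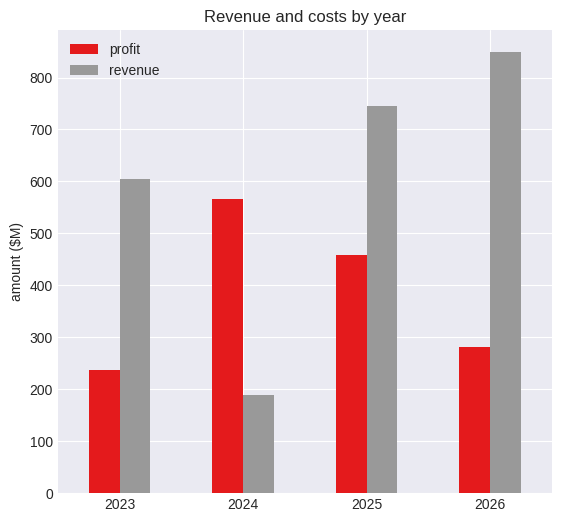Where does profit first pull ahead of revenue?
2024

2023: profit ≈ 200 vs revenue ≈ 600 (not yet); 2024: profit ≈ 600 vs revenue ≈ 200 (first crossover).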